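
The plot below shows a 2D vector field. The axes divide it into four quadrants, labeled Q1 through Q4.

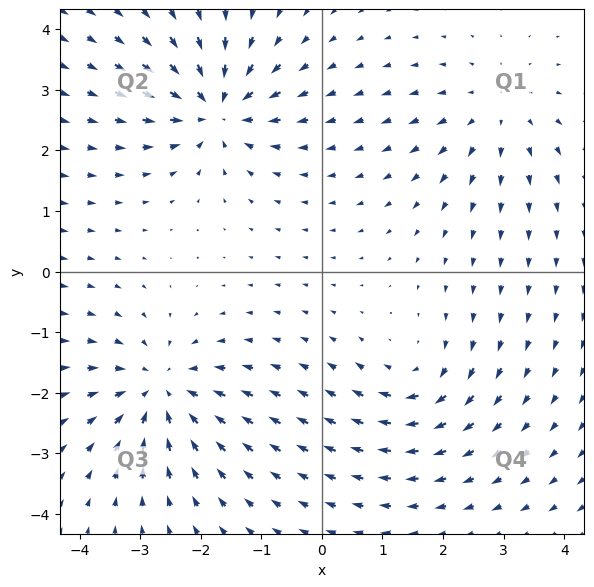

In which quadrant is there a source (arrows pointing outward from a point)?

The source sits at approximately (2.9, 2.6), which lies in quadrant Q1. The divergence there is about +3, positive as expected for a source.

Q1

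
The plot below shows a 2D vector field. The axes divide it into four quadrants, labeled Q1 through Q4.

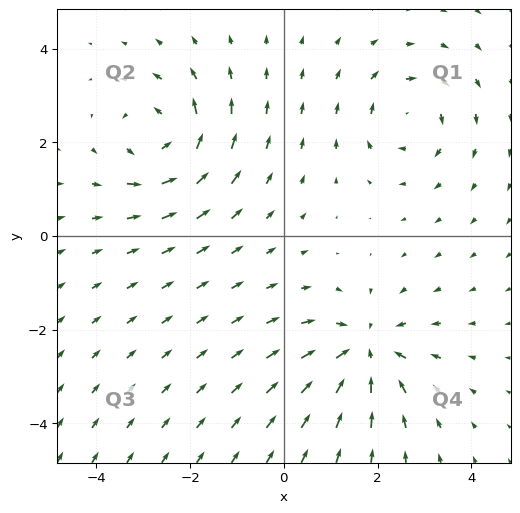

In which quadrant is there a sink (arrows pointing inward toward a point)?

The sink sits at approximately (1.7, -2.4), which lies in quadrant Q4. The divergence there is about -4, negative as expected for a sink.

Q4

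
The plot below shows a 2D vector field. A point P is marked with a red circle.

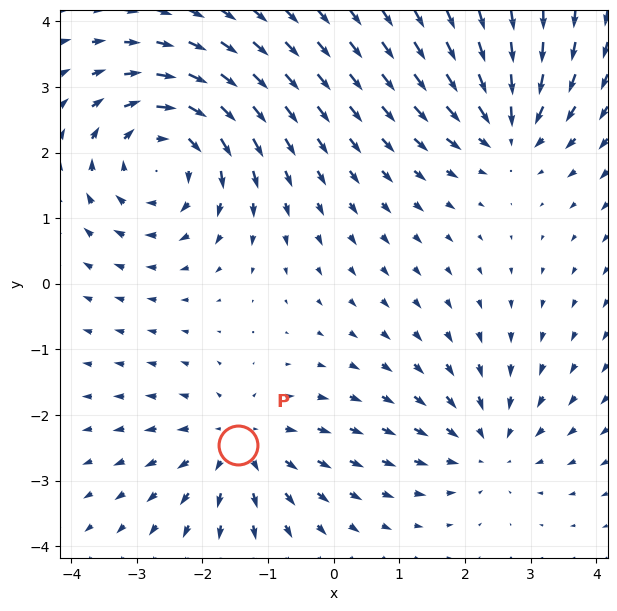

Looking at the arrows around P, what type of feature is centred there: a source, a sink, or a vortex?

source

At P (-1.5, -2.5) the arrows spread outward. Divergence about +4, curl ≈0 — positive divergence with near-zero curl is a source.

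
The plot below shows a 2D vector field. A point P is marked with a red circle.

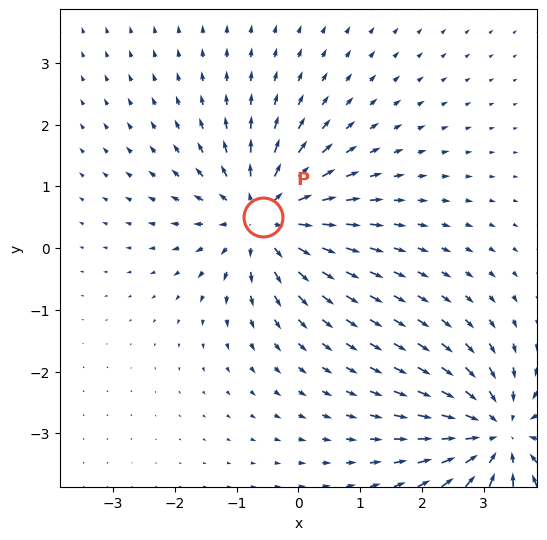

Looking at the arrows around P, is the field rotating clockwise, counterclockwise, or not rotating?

not rotating

Near P at (-0.6, 0.5) the arrows show no circulation. The curl there is ≈0.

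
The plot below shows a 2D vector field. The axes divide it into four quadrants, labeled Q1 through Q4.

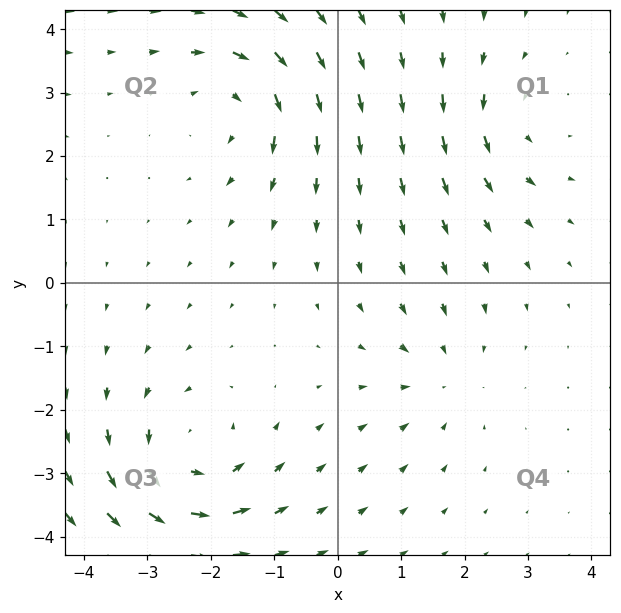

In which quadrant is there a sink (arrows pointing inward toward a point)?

The sink sits at approximately (1.6, -1.5), which lies in quadrant Q4. The divergence there is about -2, negative as expected for a sink.

Q4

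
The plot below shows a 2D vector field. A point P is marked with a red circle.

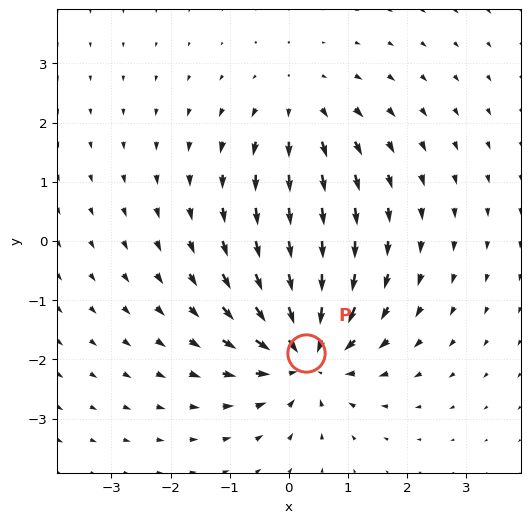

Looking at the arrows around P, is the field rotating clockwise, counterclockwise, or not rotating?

Near P at (0.3, -1.9) the arrows show no circulation. The curl there is ≈0.

not rotating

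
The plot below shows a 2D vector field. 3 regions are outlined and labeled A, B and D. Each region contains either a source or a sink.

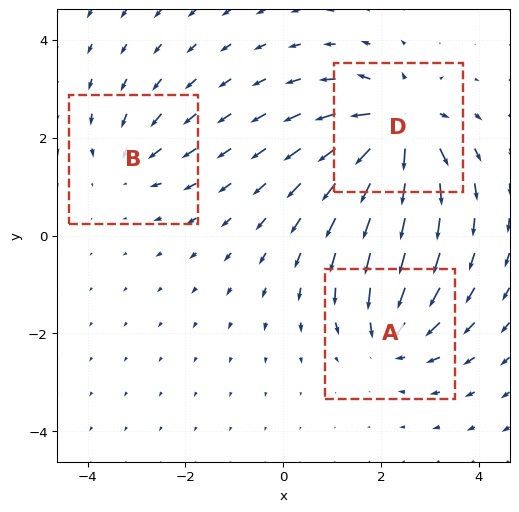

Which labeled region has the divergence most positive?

Divergence at each region's feature centre — A: about -4, B: about -3, D: about +6. Region D is most positive.

D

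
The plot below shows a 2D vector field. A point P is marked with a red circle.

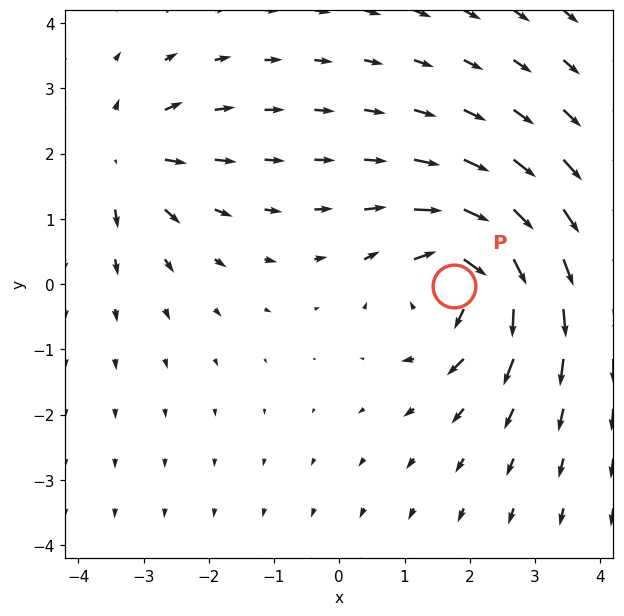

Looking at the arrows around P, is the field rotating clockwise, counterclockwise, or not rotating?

clockwise

Near P at (1.8, -0.0) the arrows circulate clockwise. The curl (z-component) there is about -6; negative curl means clockwise rotation.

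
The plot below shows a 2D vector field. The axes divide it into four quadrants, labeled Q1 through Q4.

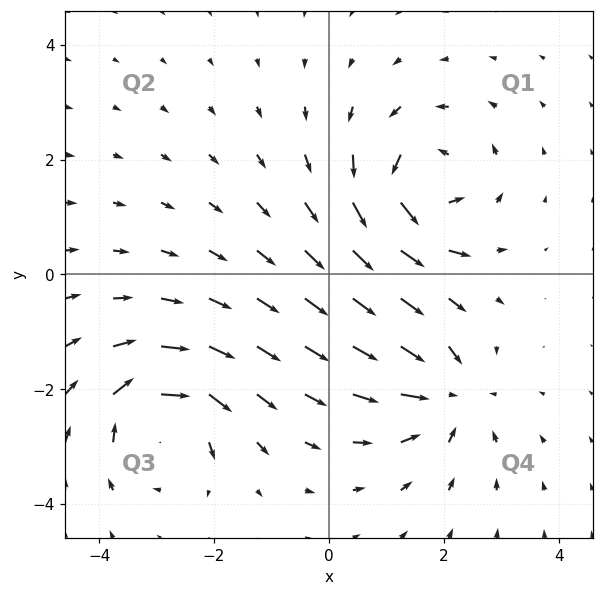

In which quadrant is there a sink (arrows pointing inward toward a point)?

Q4

The sink sits at approximately (2.1, -2.1), which lies in quadrant Q4. The divergence there is about -5, negative as expected for a sink.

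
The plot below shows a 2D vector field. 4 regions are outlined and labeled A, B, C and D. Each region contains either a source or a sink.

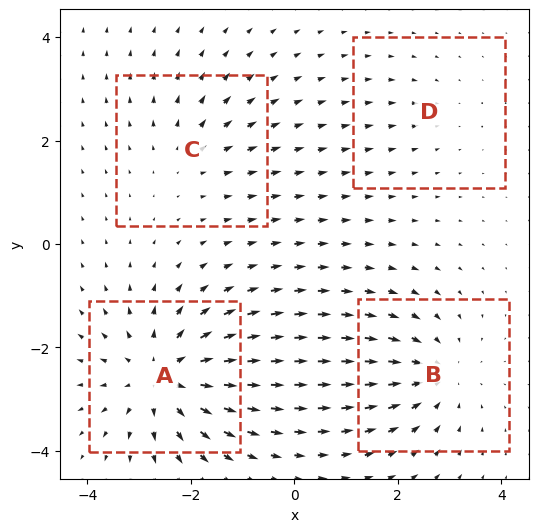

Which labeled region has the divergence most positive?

A

Divergence at each region's feature centre — A: about +6, B: about -5, C: about +3, D: about -2. Region A is most positive.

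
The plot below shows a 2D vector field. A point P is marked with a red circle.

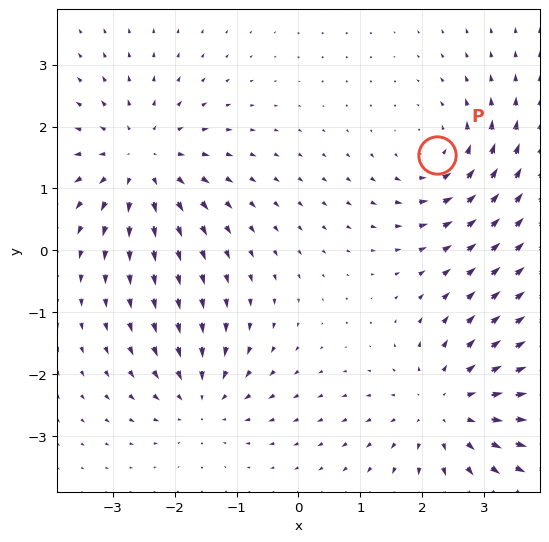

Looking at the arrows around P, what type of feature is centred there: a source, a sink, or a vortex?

vortex

At P (2.2, 1.5) the arrows circulate counterclockwise. Divergence ≈0, curl about +4 — near-zero divergence with nonzero curl is a vortex.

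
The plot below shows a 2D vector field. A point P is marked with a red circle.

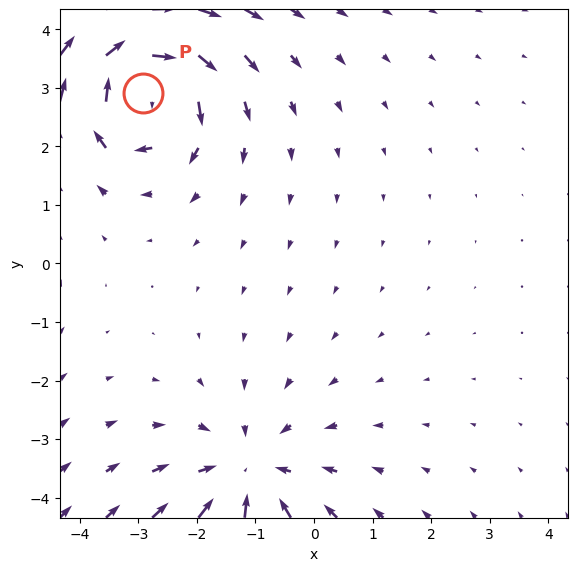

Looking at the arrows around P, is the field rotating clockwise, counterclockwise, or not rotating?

clockwise

Near P at (-2.9, 2.9) the arrows circulate clockwise. The curl (z-component) there is about -6; negative curl means clockwise rotation.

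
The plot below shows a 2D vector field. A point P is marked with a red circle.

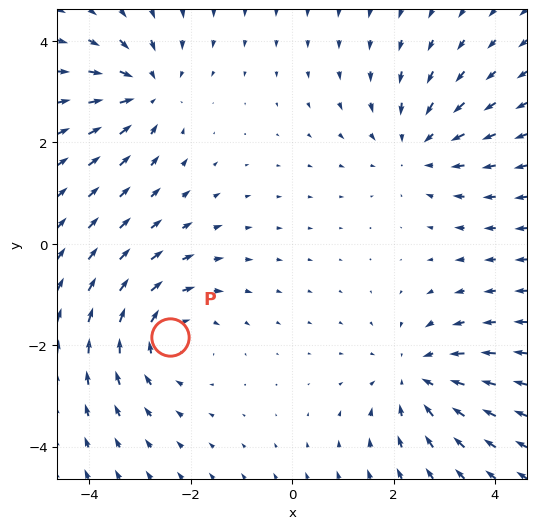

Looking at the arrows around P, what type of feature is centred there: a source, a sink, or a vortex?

vortex

At P (-2.4, -1.8) the arrows circulate clockwise. Divergence ≈0, curl about -4 — near-zero divergence with nonzero curl is a vortex.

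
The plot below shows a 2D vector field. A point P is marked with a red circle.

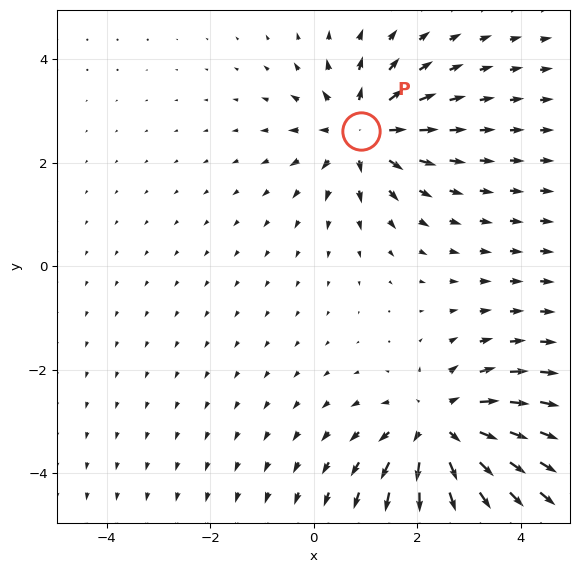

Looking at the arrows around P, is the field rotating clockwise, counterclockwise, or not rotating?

Near P at (0.9, 2.6) the arrows show no circulation. The curl there is ≈0.

not rotating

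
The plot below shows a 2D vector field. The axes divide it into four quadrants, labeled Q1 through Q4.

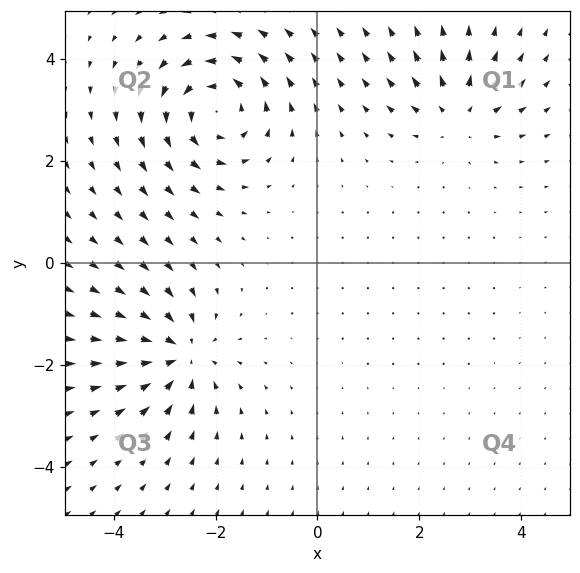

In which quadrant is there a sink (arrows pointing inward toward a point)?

The sink sits at approximately (-2.7, -1.8), which lies in quadrant Q3. The divergence there is about -5, negative as expected for a sink.

Q3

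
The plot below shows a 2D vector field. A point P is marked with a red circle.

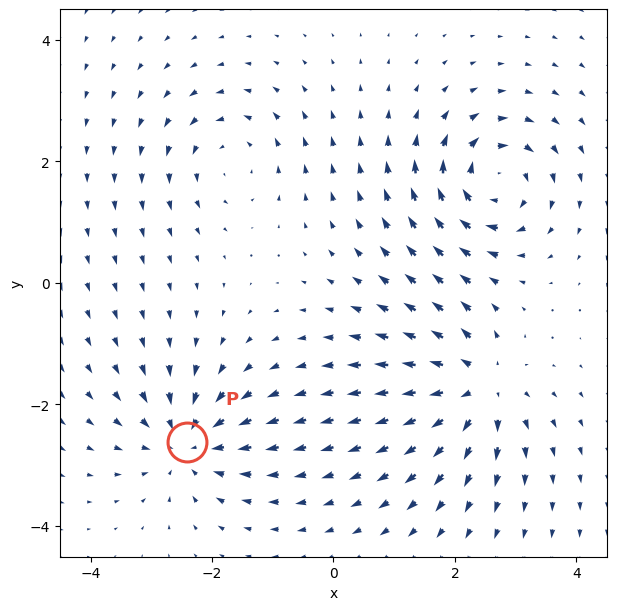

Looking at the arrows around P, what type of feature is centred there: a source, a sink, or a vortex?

sink

At P (-2.4, -2.6) the arrows converge inward. Divergence about -4, curl ≈0 — negative divergence with near-zero curl is a sink.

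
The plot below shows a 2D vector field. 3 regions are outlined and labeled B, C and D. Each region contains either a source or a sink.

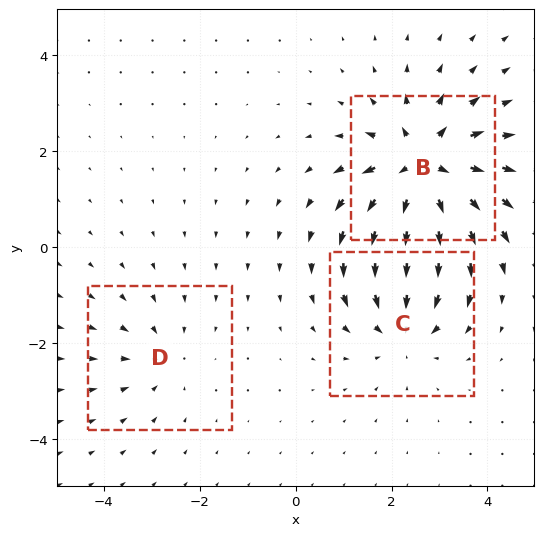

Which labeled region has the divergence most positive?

Divergence at each region's feature centre — B: about +5, C: about -3, D: about -2. Region B is most positive.

B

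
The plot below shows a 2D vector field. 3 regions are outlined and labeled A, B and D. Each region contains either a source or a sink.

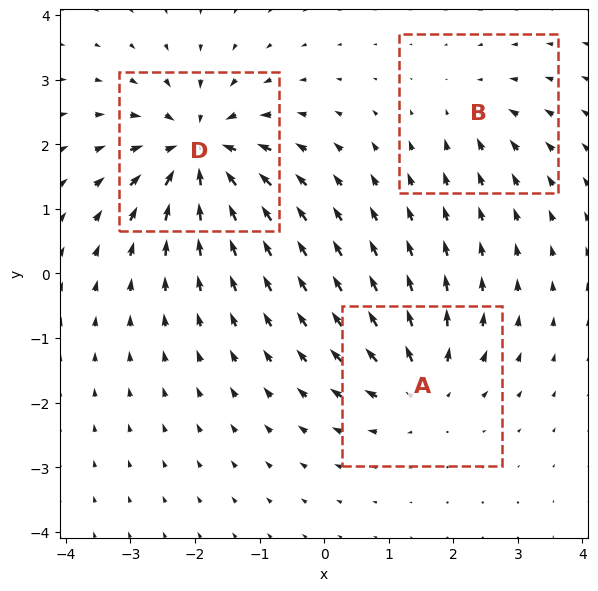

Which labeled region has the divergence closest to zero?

B

Divergence at each region's feature centre — A: about +4, B: about -2, D: about -6. Region B is closest to zero.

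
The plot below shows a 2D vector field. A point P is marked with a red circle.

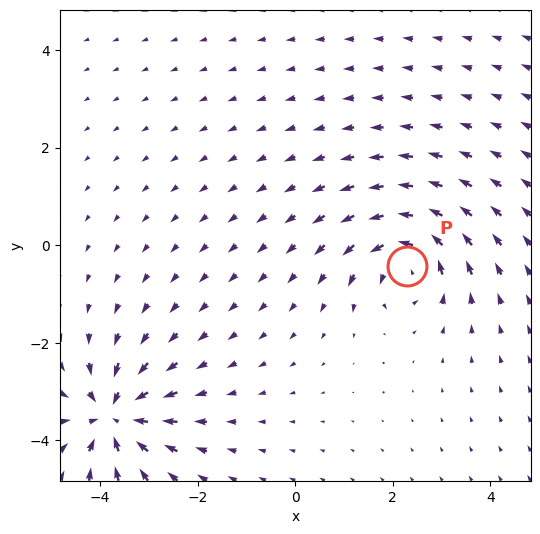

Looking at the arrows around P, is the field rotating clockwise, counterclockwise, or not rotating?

counterclockwise

Near P at (2.3, -0.4) the arrows circulate counterclockwise. The curl (z-component) there is about +5; positive curl means counterclockwise rotation.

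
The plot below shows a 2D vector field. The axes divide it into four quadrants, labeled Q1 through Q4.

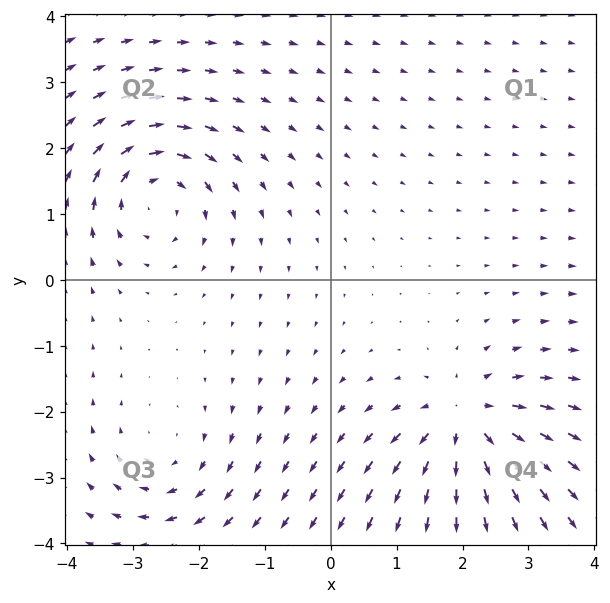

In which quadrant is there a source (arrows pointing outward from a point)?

The source sits at approximately (2.0, -2.2), which lies in quadrant Q4. The divergence there is about +4, positive as expected for a source.

Q4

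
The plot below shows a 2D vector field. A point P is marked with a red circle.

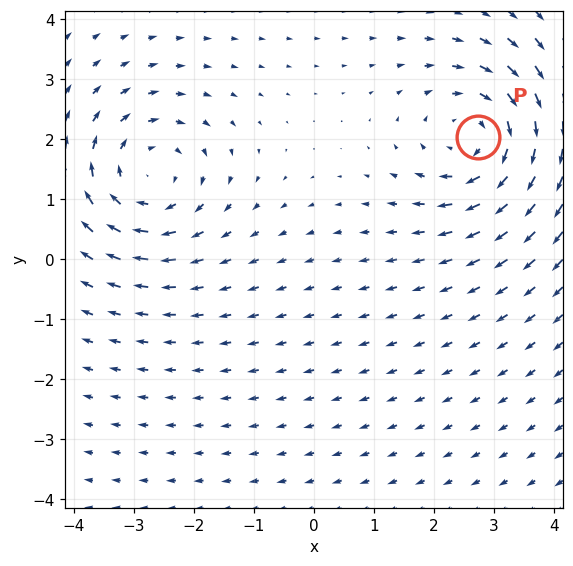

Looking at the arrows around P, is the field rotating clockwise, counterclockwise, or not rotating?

Near P at (2.7, 2.0) the arrows circulate clockwise. The curl (z-component) there is about -4; negative curl means clockwise rotation.

clockwise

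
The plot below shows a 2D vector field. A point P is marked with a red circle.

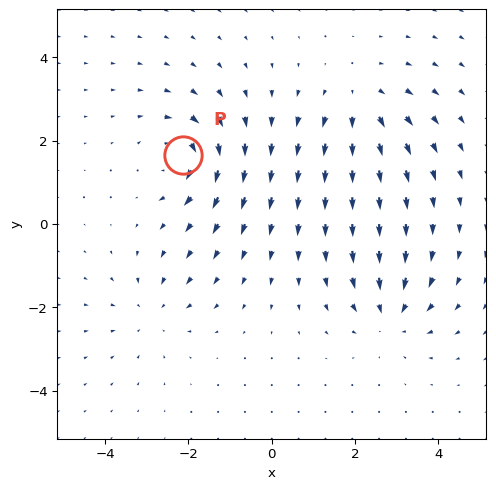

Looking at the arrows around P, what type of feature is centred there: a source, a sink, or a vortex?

vortex

At P (-2.1, 1.6) the arrows circulate clockwise. Divergence ≈0, curl about -6 — near-zero divergence with nonzero curl is a vortex.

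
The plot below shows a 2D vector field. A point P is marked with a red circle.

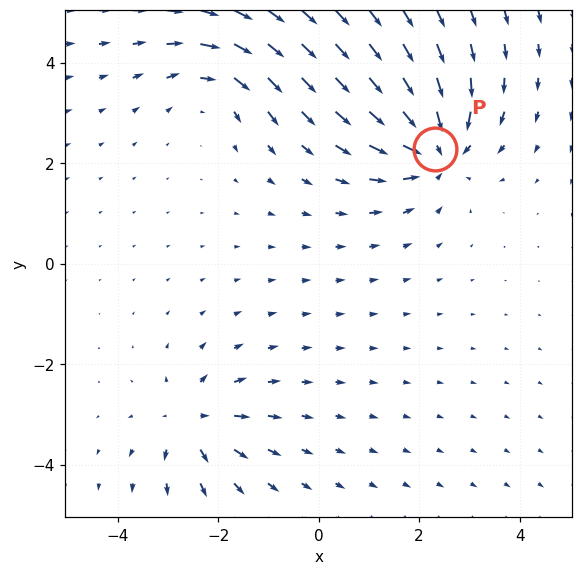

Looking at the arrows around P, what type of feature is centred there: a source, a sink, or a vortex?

sink

At P (2.3, 2.3) the arrows converge inward. Divergence about -5, curl ≈0 — negative divergence with near-zero curl is a sink.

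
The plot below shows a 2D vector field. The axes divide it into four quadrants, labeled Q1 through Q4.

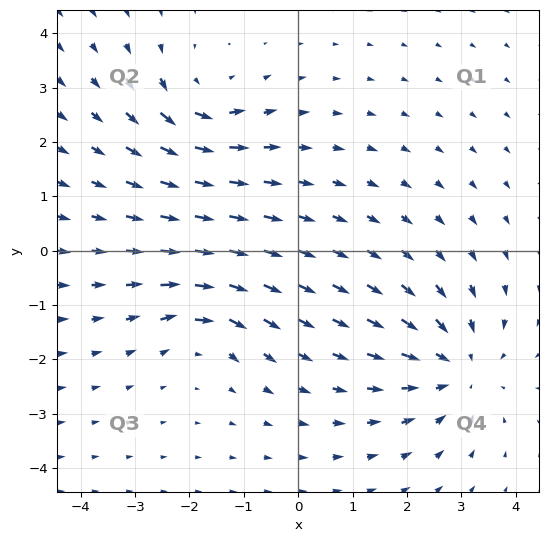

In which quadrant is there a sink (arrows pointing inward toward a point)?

The sink sits at approximately (2.9, -2.1), which lies in quadrant Q4. The divergence there is about -4, negative as expected for a sink.

Q4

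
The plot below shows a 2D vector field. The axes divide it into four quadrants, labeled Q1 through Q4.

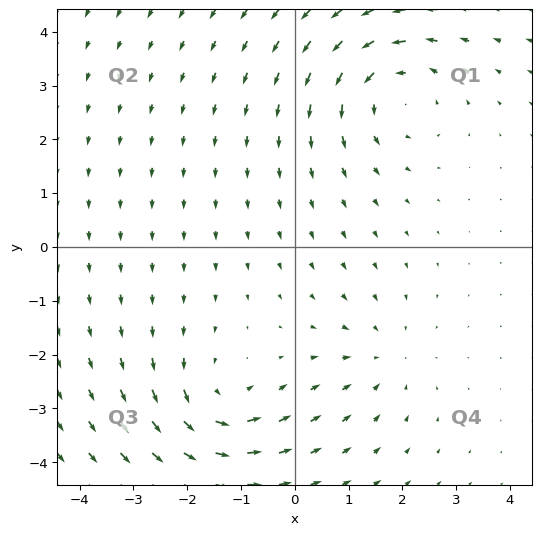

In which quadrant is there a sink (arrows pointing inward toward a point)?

The sink sits at approximately (1.6, -2.1), which lies in quadrant Q4. The divergence there is about -3, negative as expected for a sink.

Q4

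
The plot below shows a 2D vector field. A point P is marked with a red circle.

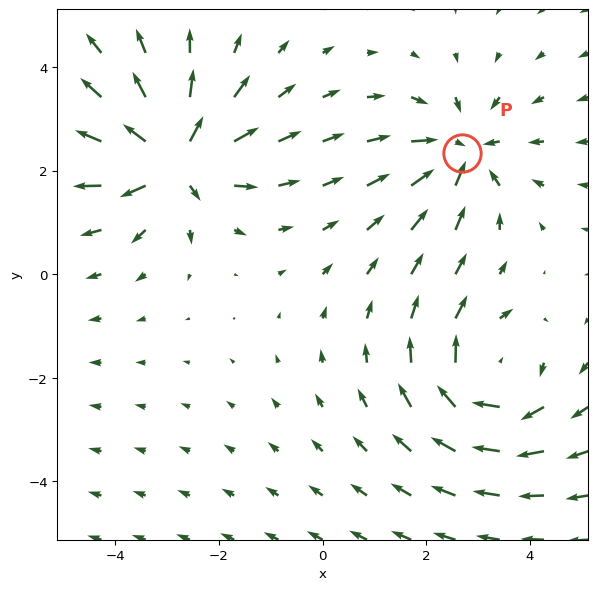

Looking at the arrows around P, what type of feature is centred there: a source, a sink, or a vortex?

At P (2.7, 2.3) the arrows converge inward. Divergence about -4, curl ≈0 — negative divergence with near-zero curl is a sink.

sink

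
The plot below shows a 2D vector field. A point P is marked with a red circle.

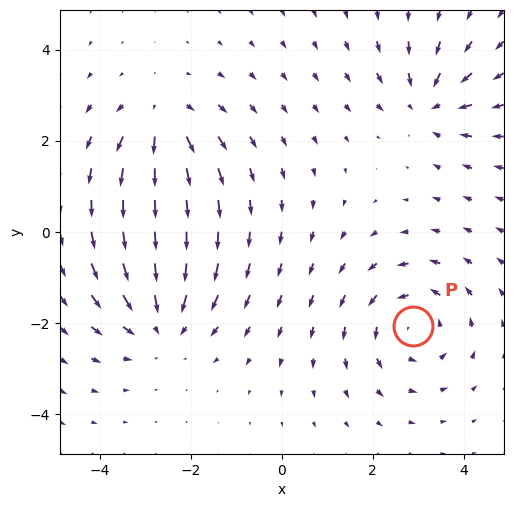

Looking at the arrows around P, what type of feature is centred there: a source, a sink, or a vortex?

At P (2.9, -2.1) the arrows circulate counterclockwise. Divergence ≈0, curl about +4 — near-zero divergence with nonzero curl is a vortex.

vortex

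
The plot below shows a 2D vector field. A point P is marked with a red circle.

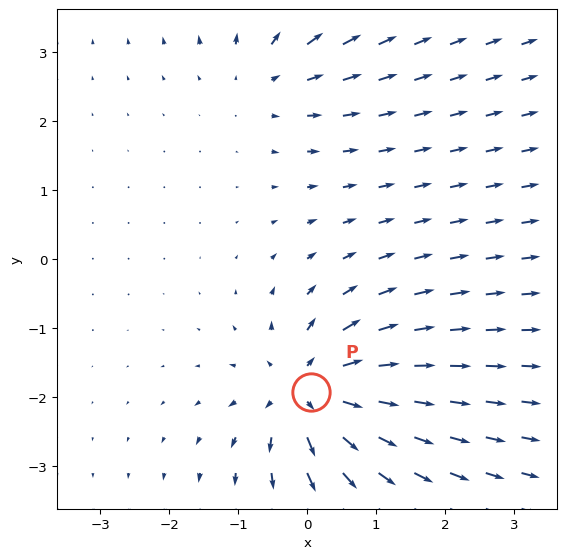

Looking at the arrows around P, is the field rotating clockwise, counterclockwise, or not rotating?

not rotating

Near P at (0.1, -1.9) the arrows show no circulation. The curl there is ≈0.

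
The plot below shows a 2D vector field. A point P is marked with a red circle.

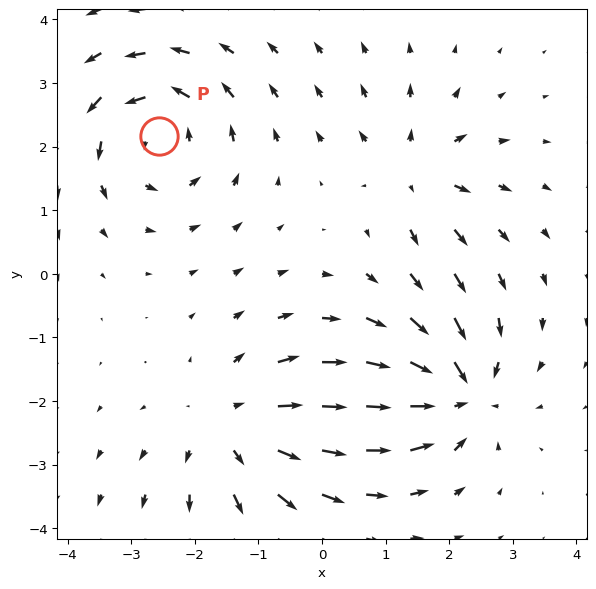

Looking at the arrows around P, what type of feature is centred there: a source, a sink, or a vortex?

At P (-2.6, 2.2) the arrows circulate counterclockwise. Divergence ≈0, curl about +5 — near-zero divergence with nonzero curl is a vortex.

vortex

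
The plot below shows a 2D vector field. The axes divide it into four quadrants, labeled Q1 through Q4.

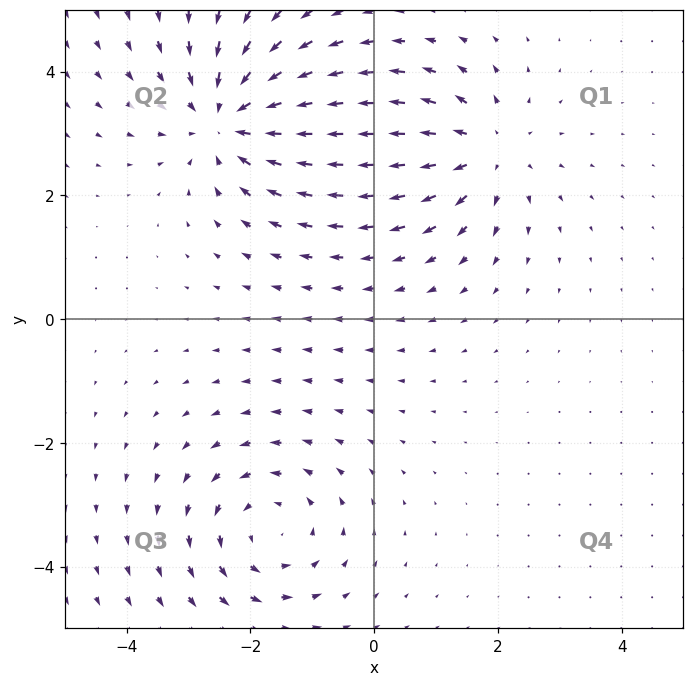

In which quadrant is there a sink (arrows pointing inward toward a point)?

Q2

The sink sits at approximately (-2.3, 3.2), which lies in quadrant Q2. The divergence there is about -3, negative as expected for a sink.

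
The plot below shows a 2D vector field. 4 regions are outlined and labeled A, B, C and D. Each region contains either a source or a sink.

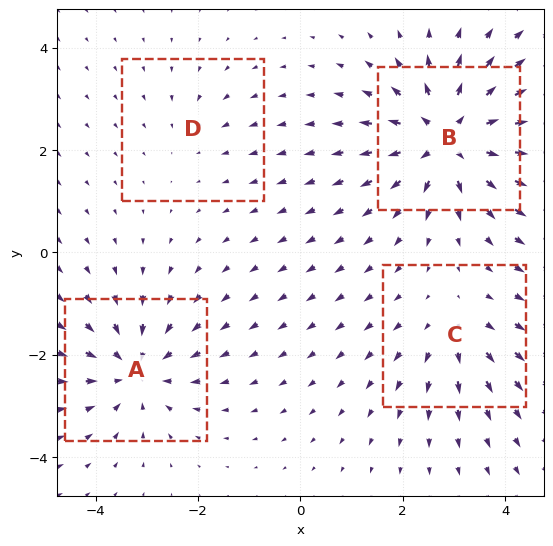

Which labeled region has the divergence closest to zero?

Divergence at each region's feature centre — A: about -5, B: about +7, C: about +3, D: about -2. Region D is closest to zero.

D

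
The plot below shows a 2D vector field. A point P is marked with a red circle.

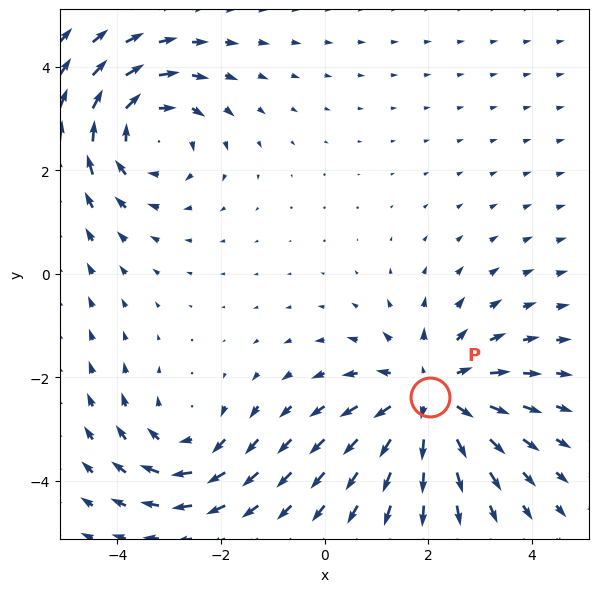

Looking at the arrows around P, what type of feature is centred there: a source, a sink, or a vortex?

At P (2.0, -2.4) the arrows spread outward. Divergence about +4, curl ≈0 — positive divergence with near-zero curl is a source.

source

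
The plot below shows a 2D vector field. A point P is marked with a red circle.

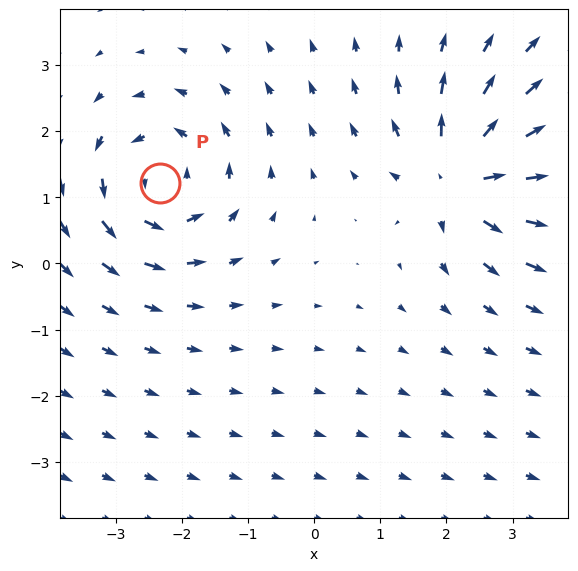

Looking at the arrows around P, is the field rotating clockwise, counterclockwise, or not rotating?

counterclockwise

Near P at (-2.3, 1.2) the arrows circulate counterclockwise. The curl (z-component) there is about +5; positive curl means counterclockwise rotation.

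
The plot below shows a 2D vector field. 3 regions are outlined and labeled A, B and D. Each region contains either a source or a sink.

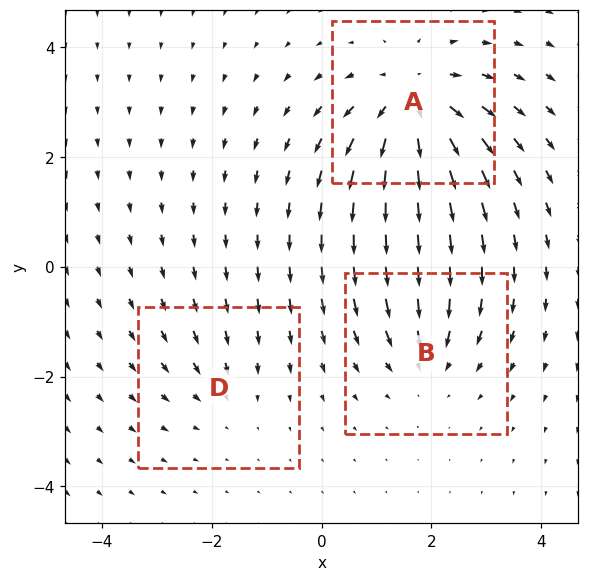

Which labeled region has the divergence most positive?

A

Divergence at each region's feature centre — A: about +5, B: about -3, D: about -2. Region A is most positive.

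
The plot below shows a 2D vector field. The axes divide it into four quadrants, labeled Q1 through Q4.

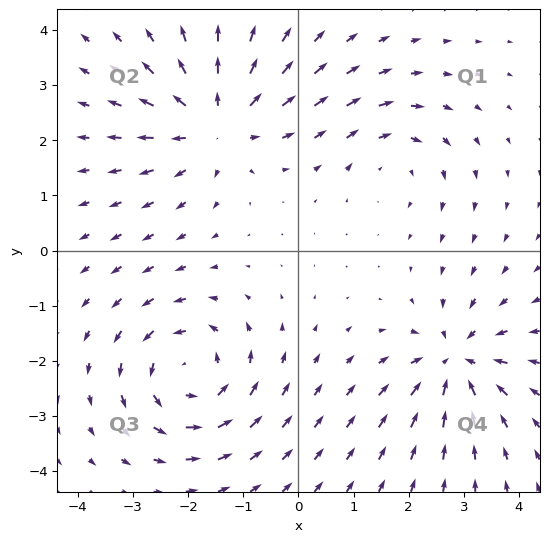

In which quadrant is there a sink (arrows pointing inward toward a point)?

The sink sits at approximately (2.9, -2.0), which lies in quadrant Q4. The divergence there is about -5, negative as expected for a sink.

Q4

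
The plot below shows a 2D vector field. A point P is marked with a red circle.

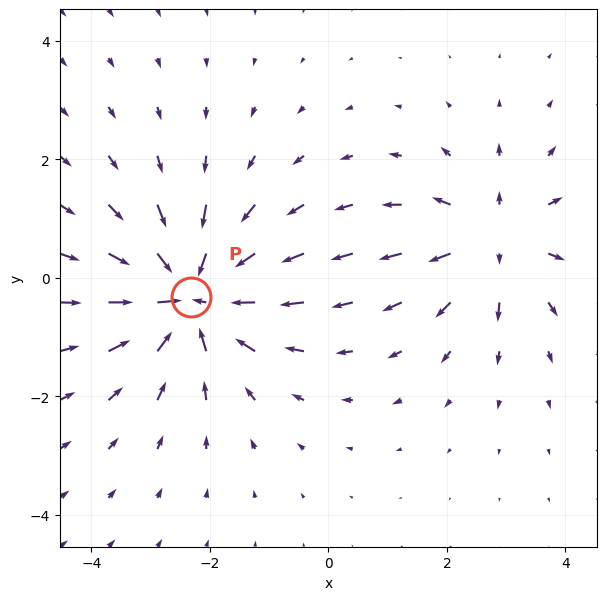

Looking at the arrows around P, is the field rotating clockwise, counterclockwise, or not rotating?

Near P at (-2.3, -0.3) the arrows show no circulation. The curl there is ≈0.

not rotating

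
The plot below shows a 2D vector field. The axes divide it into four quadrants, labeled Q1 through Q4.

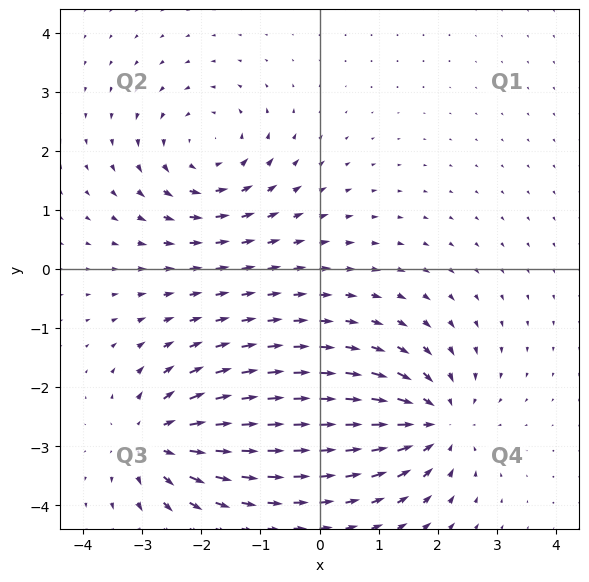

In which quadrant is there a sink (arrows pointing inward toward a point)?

Q4

The sink sits at approximately (2.0, -2.6), which lies in quadrant Q4. The divergence there is about -5, negative as expected for a sink.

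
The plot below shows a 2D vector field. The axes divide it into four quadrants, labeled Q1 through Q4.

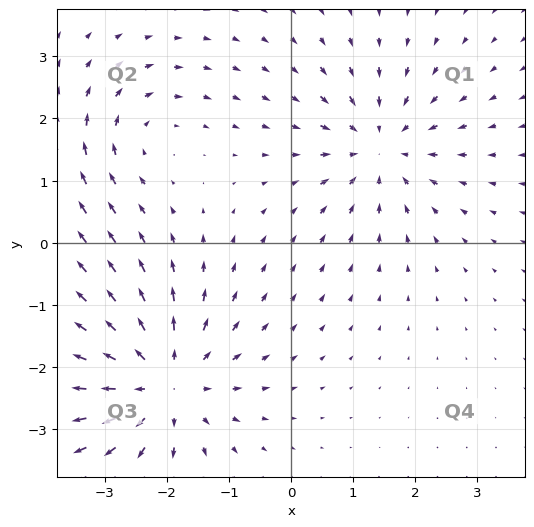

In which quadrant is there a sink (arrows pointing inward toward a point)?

Q1

The sink sits at approximately (1.4, 1.5), which lies in quadrant Q1. The divergence there is about -4, negative as expected for a sink.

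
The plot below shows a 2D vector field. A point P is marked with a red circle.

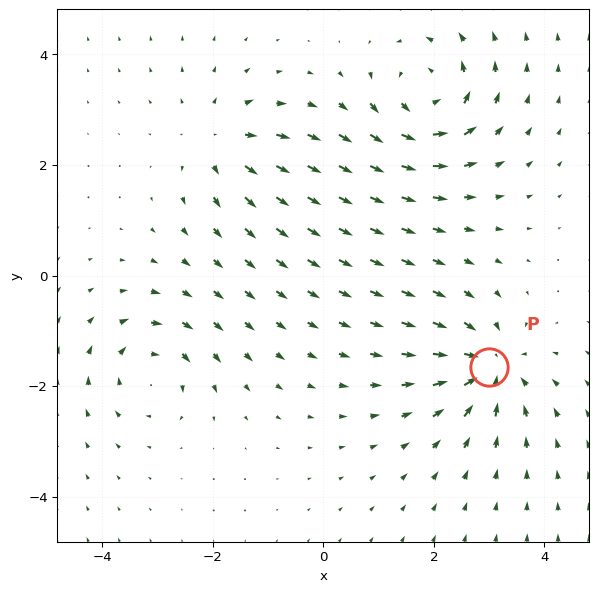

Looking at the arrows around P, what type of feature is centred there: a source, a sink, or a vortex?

sink

At P (3.0, -1.7) the arrows converge inward. Divergence about -7, curl ≈0 — negative divergence with near-zero curl is a sink.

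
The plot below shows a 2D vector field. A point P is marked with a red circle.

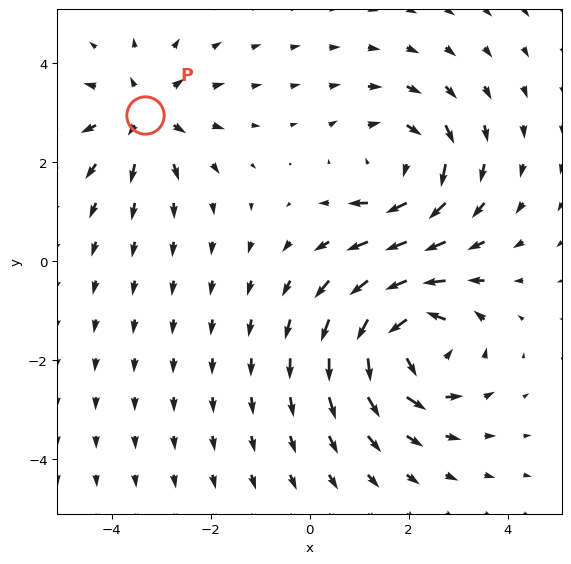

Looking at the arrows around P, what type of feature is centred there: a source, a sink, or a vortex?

At P (-3.3, 3.0) the arrows spread outward. Divergence about +3, curl ≈0 — positive divergence with near-zero curl is a source.

source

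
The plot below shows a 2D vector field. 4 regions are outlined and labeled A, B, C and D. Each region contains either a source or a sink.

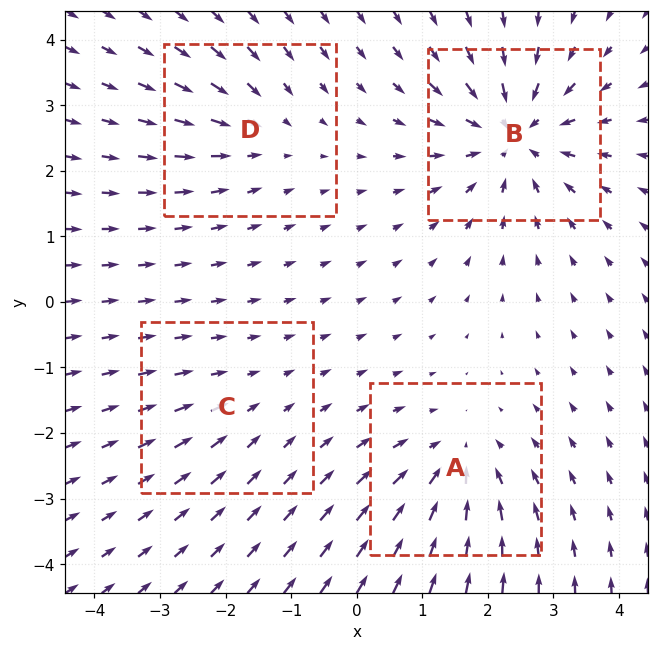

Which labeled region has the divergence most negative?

Divergence at each region's feature centre — A: about -5, B: about -7, C: about -2, D: about -3. Region B is most negative.

B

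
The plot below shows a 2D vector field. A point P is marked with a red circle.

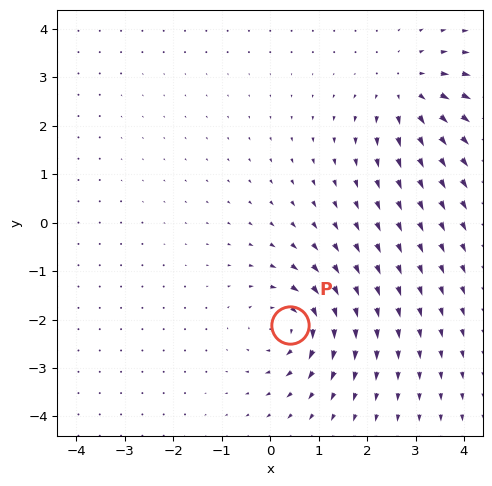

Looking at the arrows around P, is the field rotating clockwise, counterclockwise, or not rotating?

Near P at (0.4, -2.1) the arrows circulate clockwise. The curl (z-component) there is about -7; negative curl means clockwise rotation.

clockwise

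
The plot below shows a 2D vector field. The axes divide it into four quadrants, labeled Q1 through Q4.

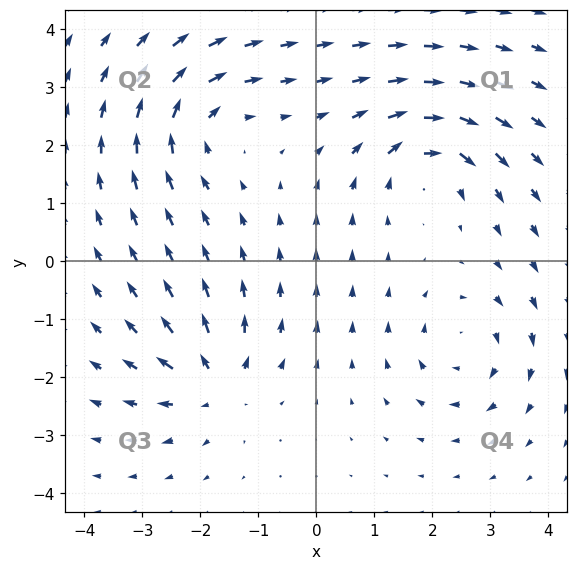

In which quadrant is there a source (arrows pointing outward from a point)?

The source sits at approximately (-1.8, -2.1), which lies in quadrant Q3. The divergence there is about +5, positive as expected for a source.

Q3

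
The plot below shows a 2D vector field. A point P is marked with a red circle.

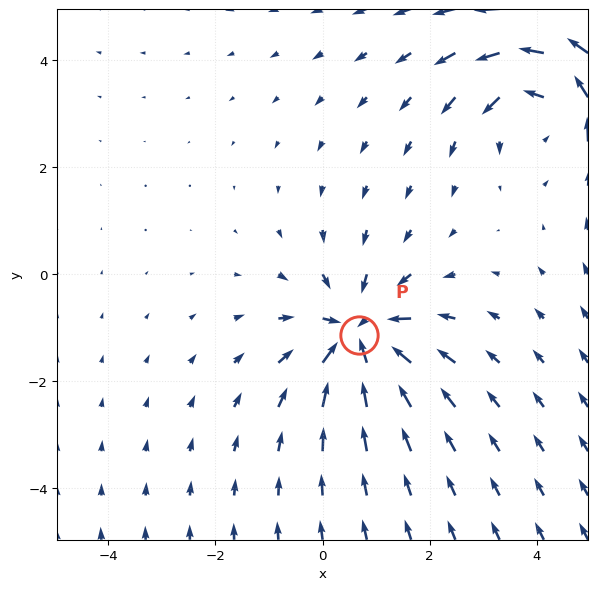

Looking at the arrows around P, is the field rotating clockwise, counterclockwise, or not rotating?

Near P at (0.7, -1.1) the arrows show no circulation. The curl there is ≈0.

not rotating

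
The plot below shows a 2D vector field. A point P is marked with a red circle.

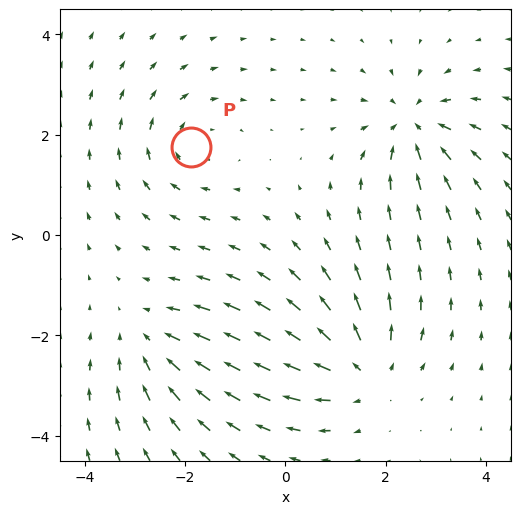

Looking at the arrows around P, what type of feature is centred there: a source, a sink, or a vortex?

vortex

At P (-1.9, 1.8) the arrows circulate clockwise. Divergence ≈0, curl about -3 — near-zero divergence with nonzero curl is a vortex.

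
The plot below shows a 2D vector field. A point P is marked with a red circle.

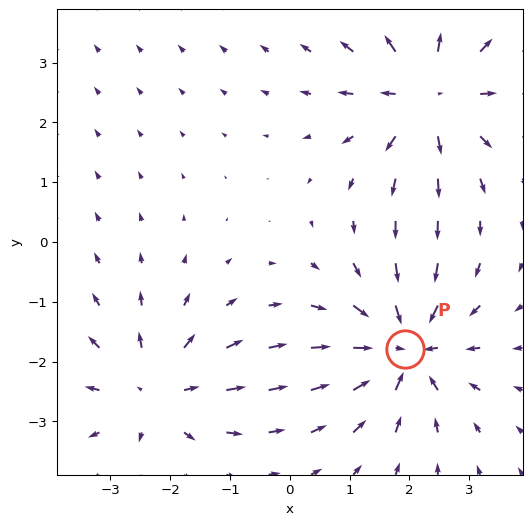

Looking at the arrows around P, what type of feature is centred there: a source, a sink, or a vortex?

sink

At P (1.9, -1.8) the arrows converge inward. Divergence about -4, curl ≈0 — negative divergence with near-zero curl is a sink.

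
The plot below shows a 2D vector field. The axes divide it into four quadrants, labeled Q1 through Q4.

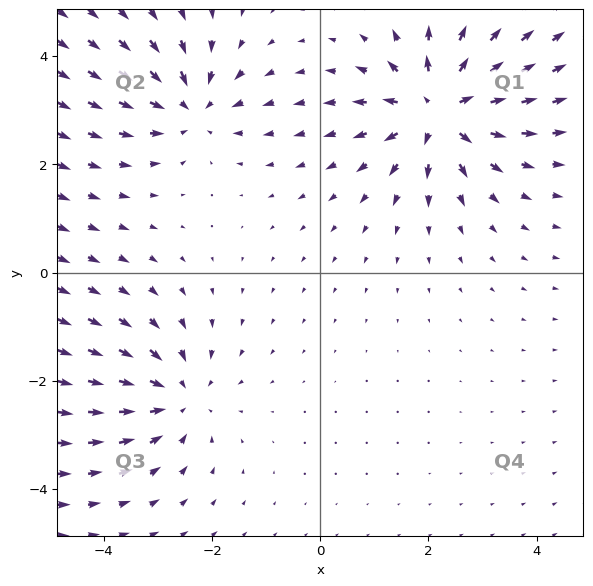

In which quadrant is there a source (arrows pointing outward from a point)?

The source sits at approximately (2.2, 3.0), which lies in quadrant Q1. The divergence there is about +5, positive as expected for a source.

Q1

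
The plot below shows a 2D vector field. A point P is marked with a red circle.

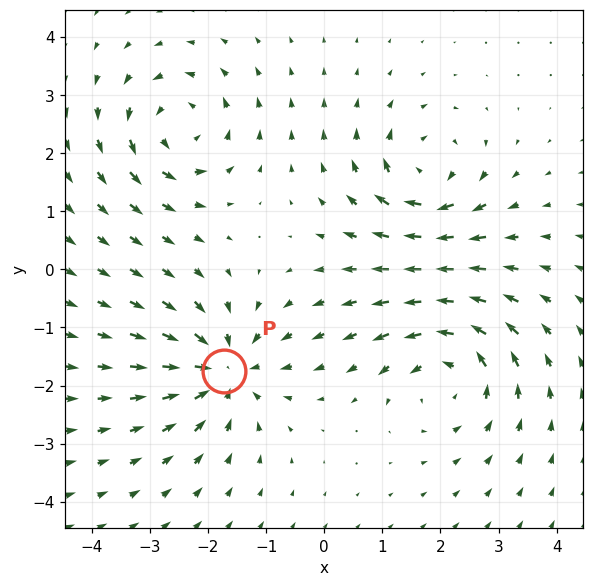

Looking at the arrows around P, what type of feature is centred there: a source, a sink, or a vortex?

At P (-1.7, -1.7) the arrows converge inward. Divergence about -5, curl ≈0 — negative divergence with near-zero curl is a sink.

sink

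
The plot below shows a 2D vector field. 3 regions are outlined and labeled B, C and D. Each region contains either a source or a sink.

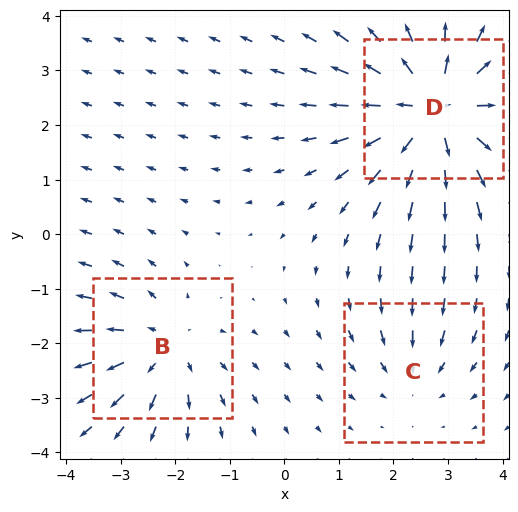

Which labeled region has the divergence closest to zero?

C

Divergence at each region's feature centre — B: about +3, C: about -2, D: about +5. Region C is closest to zero.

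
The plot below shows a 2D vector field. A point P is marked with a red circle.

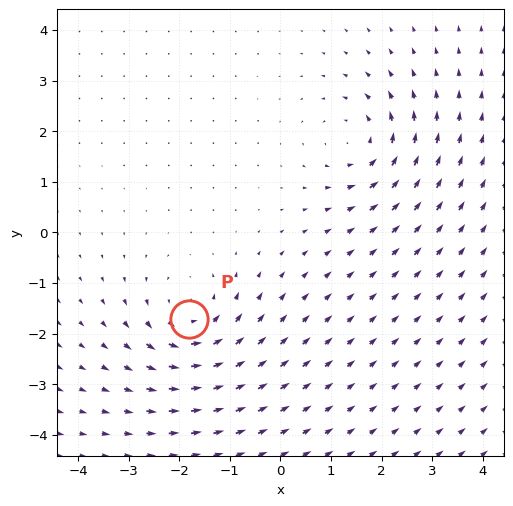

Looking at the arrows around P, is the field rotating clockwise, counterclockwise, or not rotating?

Near P at (-1.8, -1.7) the arrows circulate counterclockwise. The curl (z-component) there is about +3; positive curl means counterclockwise rotation.

counterclockwise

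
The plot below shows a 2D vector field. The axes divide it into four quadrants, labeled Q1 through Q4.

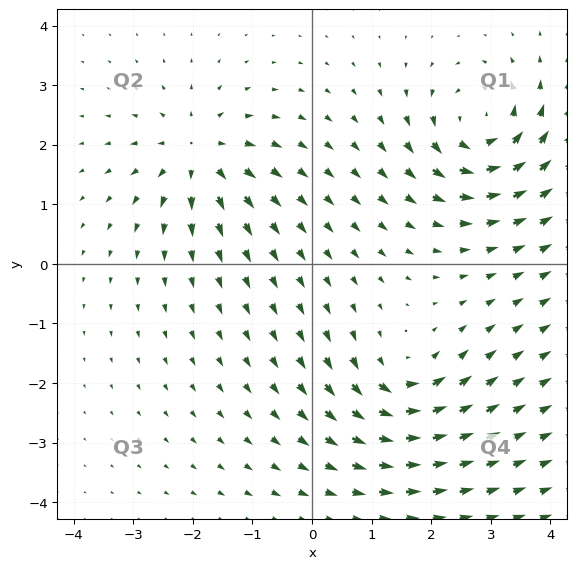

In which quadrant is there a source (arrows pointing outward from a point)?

Q2

The source sits at approximately (-1.9, 1.8), which lies in quadrant Q2. The divergence there is about +3, positive as expected for a source.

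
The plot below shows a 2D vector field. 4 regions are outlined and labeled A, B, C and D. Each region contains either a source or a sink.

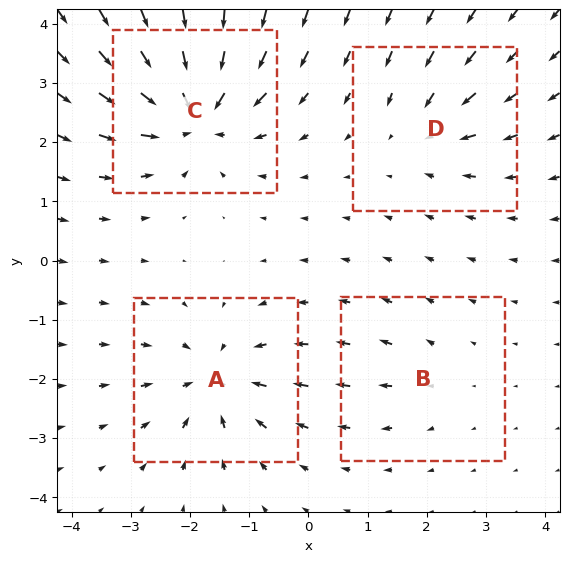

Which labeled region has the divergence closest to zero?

B

Divergence at each region's feature centre — A: about -6, B: about +2, C: about -8, D: about -4. Region B is closest to zero.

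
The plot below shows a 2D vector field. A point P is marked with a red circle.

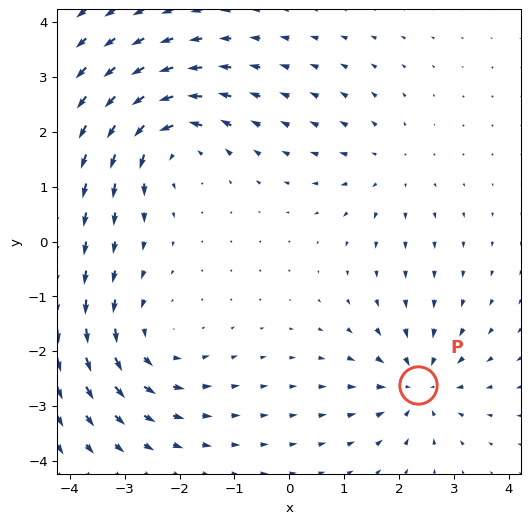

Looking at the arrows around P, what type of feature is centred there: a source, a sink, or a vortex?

sink

At P (2.3, -2.6) the arrows converge inward. Divergence about -5, curl ≈0 — negative divergence with near-zero curl is a sink.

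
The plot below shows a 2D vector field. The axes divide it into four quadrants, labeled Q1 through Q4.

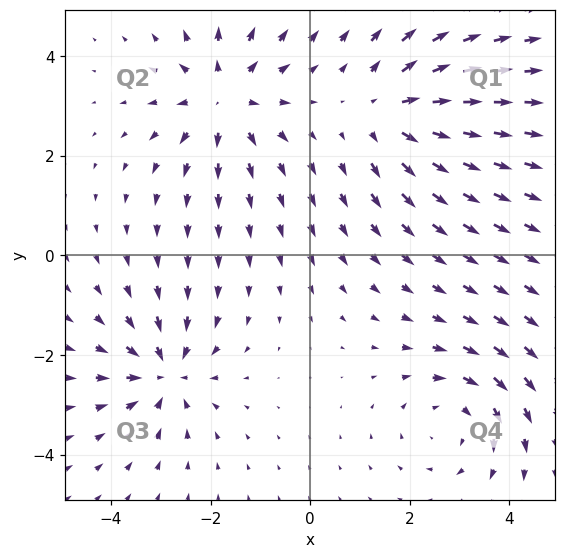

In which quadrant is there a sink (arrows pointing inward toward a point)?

Q3

The sink sits at approximately (-2.9, -2.4), which lies in quadrant Q3. The divergence there is about -4, negative as expected for a sink.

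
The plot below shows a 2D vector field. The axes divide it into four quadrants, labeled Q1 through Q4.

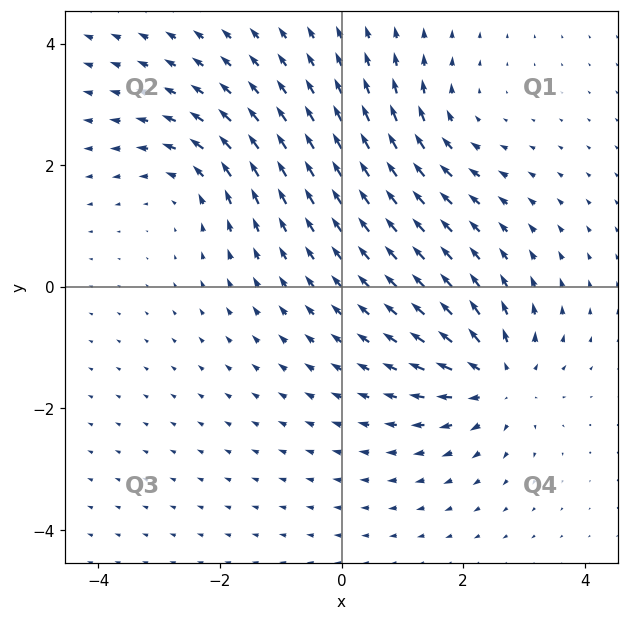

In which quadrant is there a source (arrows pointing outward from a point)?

Q4

The source sits at approximately (2.6, -1.5), which lies in quadrant Q4. The divergence there is about +5, positive as expected for a source.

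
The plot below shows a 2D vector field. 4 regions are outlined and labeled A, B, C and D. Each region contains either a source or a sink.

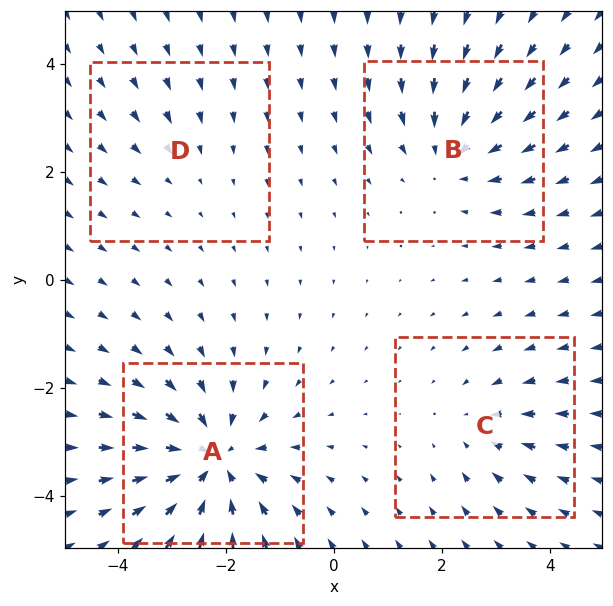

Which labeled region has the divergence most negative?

Divergence at each region's feature centre — A: about -6, B: about -4, C: about -3, D: about -2. Region A is most negative.

A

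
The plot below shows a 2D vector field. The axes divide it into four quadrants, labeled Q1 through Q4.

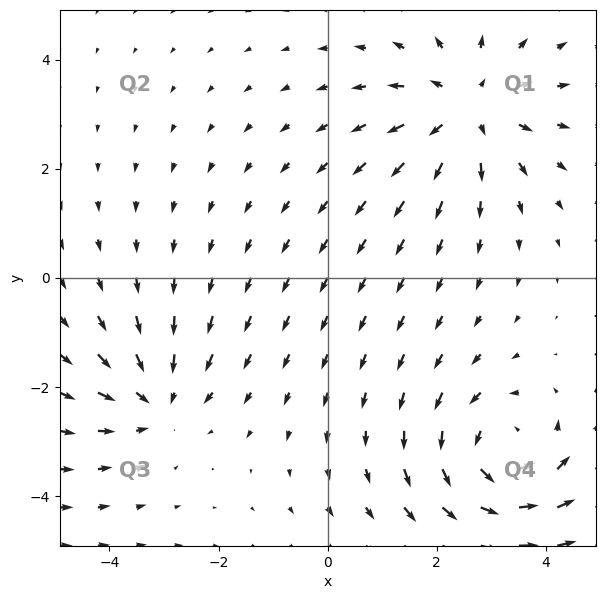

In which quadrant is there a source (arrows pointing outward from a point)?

The source sits at approximately (2.6, 3.1), which lies in quadrant Q1. The divergence there is about +3, positive as expected for a source.

Q1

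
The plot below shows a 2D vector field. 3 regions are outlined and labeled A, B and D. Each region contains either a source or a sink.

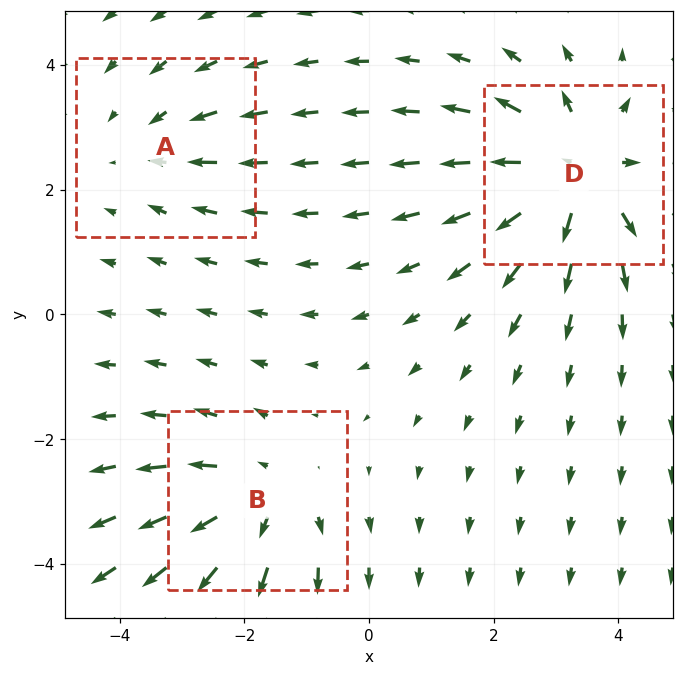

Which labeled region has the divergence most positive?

Divergence at each region's feature centre — A: about -2, B: about +3, D: about +4. Region D is most positive.

D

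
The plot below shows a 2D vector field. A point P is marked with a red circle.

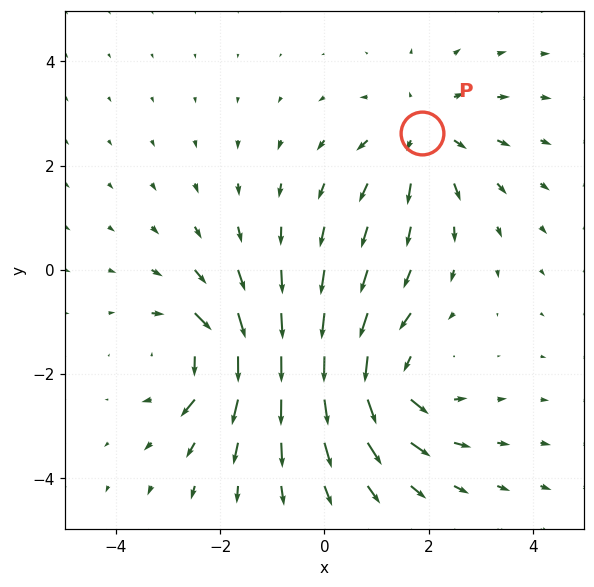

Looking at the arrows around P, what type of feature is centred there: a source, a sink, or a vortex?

At P (1.9, 2.6) the arrows spread outward. Divergence about +4, curl ≈0 — positive divergence with near-zero curl is a source.

source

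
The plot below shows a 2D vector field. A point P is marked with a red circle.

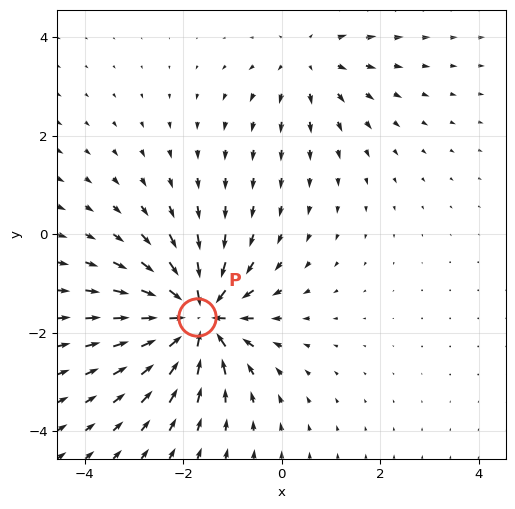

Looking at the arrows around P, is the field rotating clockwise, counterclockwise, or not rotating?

not rotating

Near P at (-1.7, -1.7) the arrows show no circulation. The curl there is ≈0.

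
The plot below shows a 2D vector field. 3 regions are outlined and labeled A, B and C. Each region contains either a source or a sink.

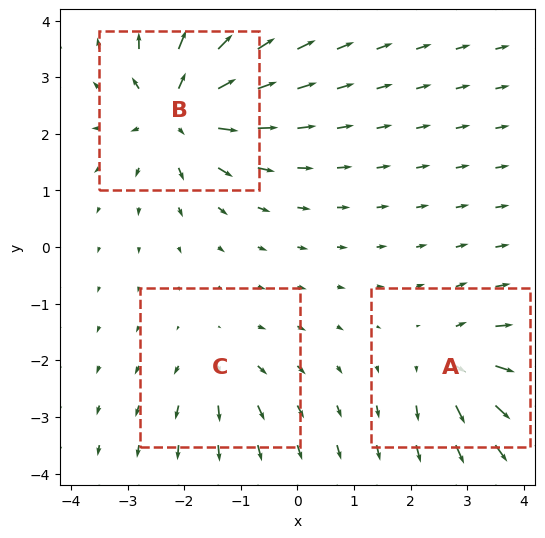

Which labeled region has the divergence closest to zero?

Divergence at each region's feature centre — A: about +4, B: about +6, C: about +3. Region C is closest to zero.

C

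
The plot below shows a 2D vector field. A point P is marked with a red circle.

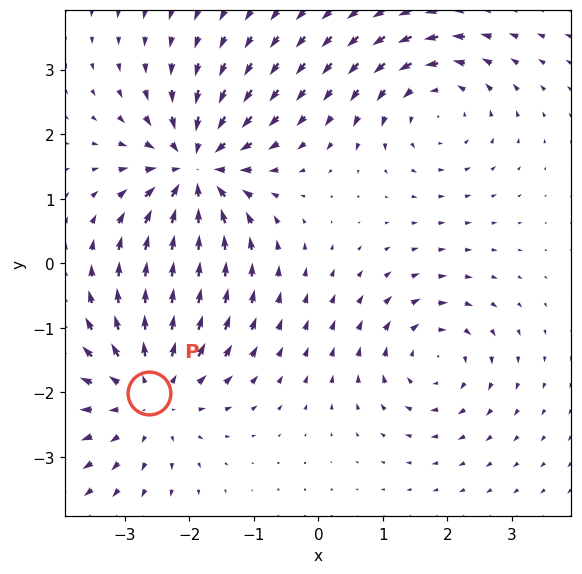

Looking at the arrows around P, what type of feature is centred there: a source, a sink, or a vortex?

At P (-2.6, -2.0) the arrows spread outward. Divergence about +4, curl ≈0 — positive divergence with near-zero curl is a source.

source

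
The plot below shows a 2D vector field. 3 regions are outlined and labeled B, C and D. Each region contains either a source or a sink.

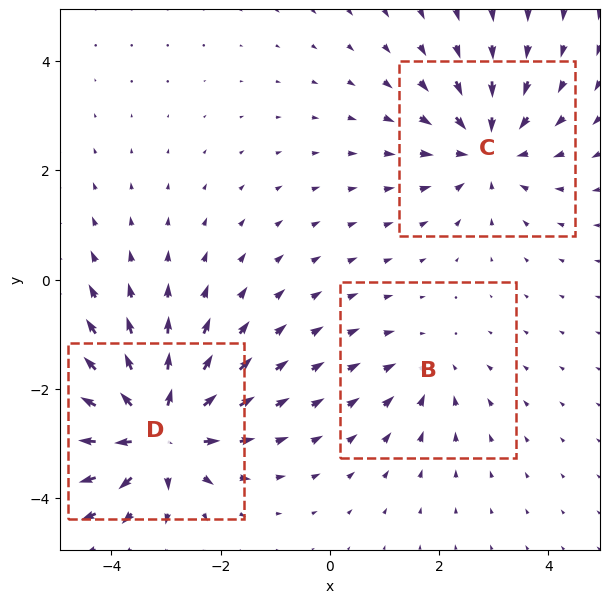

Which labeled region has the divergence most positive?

D

Divergence at each region's feature centre — B: about -2, C: about -4, D: about +5. Region D is most positive.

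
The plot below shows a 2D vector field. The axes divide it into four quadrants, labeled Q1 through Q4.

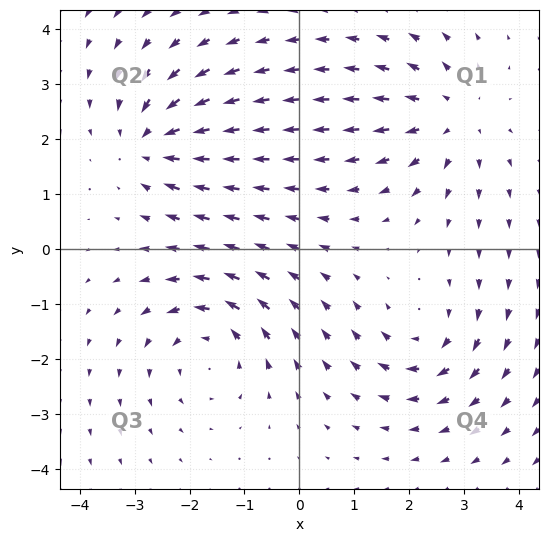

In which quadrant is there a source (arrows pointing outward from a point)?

Q1

The source sits at approximately (2.8, 2.4), which lies in quadrant Q1. The divergence there is about +4, positive as expected for a source.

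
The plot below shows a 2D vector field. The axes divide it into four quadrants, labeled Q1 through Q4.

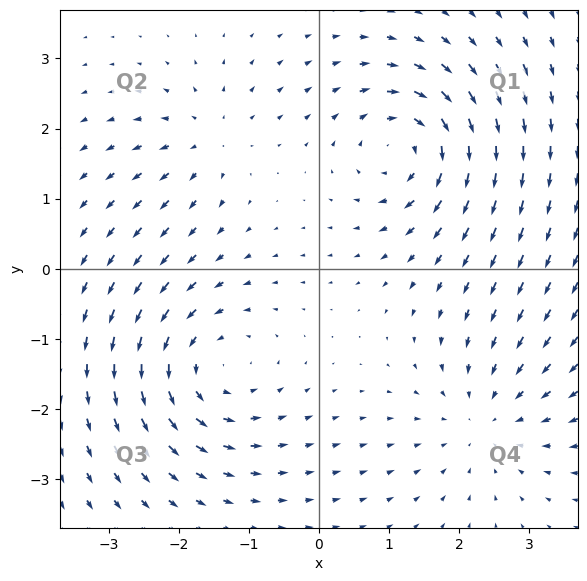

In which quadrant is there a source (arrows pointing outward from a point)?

The source sits at approximately (-1.6, 1.8), which lies in quadrant Q2. The divergence there is about +4, positive as expected for a source.

Q2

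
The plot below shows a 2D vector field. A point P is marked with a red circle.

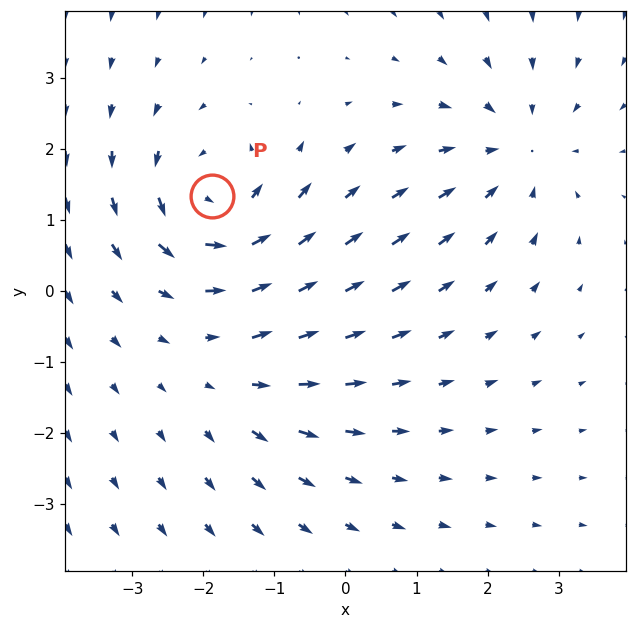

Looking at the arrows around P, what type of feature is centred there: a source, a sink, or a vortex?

At P (-1.9, 1.3) the arrows circulate counterclockwise. Divergence ≈0, curl about +5 — near-zero divergence with nonzero curl is a vortex.

vortex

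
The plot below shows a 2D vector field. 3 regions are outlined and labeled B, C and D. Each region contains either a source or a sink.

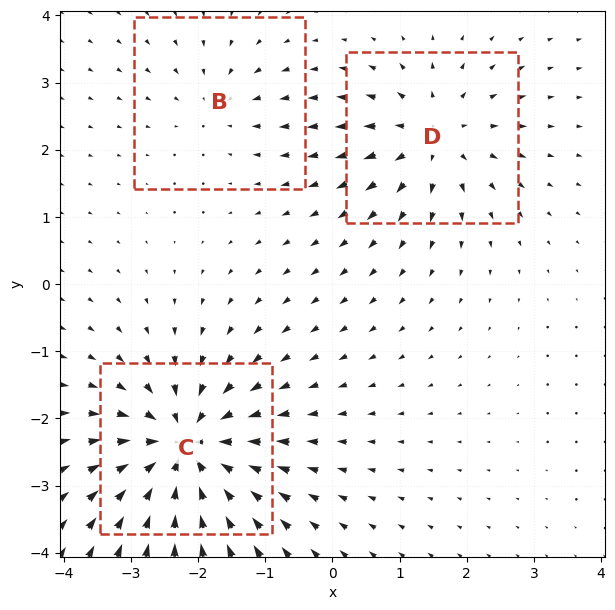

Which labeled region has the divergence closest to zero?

Divergence at each region's feature centre — B: about -3, C: about -6, D: about +4. Region B is closest to zero.

B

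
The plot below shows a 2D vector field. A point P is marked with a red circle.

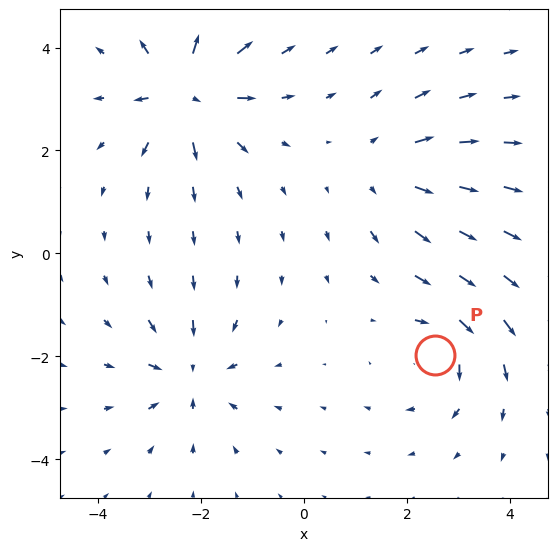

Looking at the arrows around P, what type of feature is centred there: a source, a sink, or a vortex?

At P (2.6, -2.0) the arrows circulate clockwise. Divergence ≈0, curl about -4 — near-zero divergence with nonzero curl is a vortex.

vortex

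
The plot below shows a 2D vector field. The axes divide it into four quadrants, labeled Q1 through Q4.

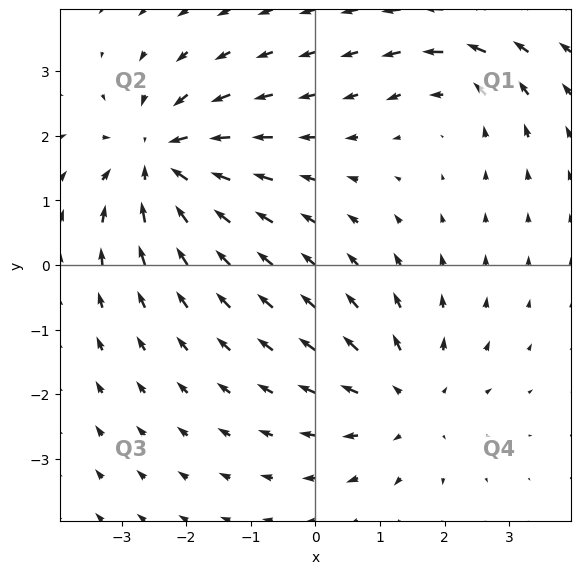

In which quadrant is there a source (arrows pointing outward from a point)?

The source sits at approximately (1.4, -2.1), which lies in quadrant Q4. The divergence there is about +3, positive as expected for a source.

Q4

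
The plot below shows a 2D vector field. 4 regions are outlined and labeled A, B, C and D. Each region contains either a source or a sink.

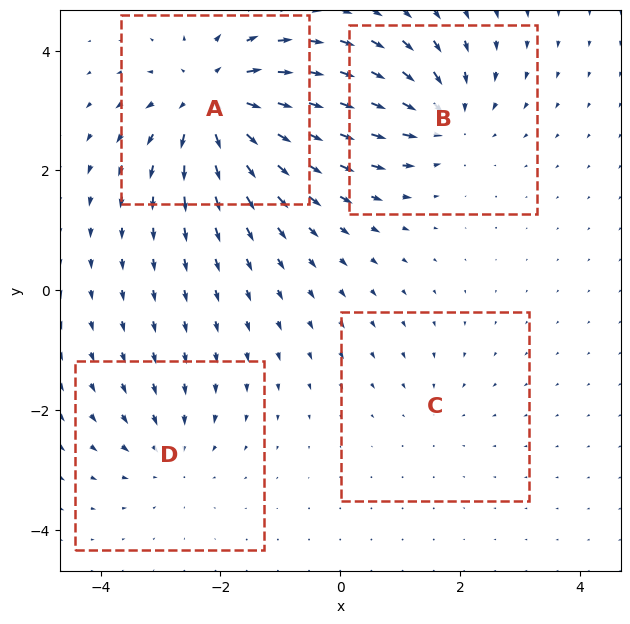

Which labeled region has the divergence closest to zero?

Divergence at each region's feature centre — A: about +7, B: about -5, C: about -2, D: about -3. Region C is closest to zero.

C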